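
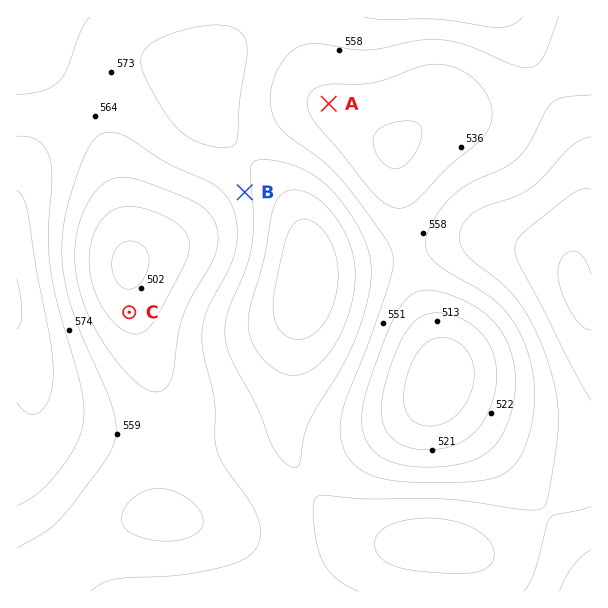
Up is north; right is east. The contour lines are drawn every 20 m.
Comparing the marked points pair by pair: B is above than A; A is above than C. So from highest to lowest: B A C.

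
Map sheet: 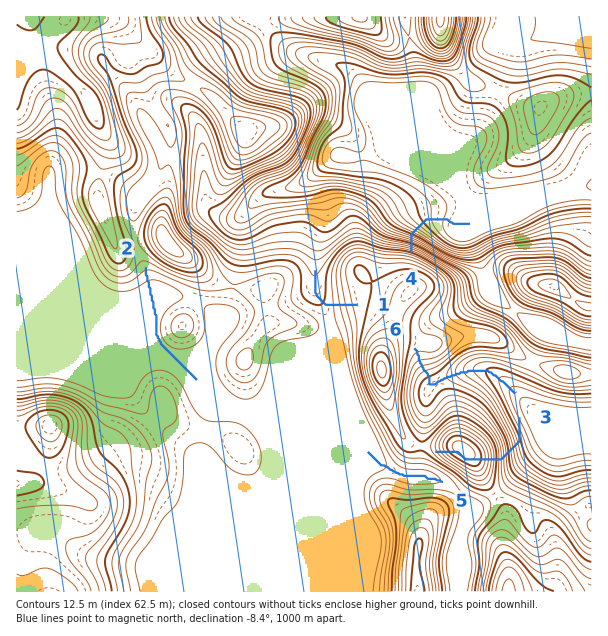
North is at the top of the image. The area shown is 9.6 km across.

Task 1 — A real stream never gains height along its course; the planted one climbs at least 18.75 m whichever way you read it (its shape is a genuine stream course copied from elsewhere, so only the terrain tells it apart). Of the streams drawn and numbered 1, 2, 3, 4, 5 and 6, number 3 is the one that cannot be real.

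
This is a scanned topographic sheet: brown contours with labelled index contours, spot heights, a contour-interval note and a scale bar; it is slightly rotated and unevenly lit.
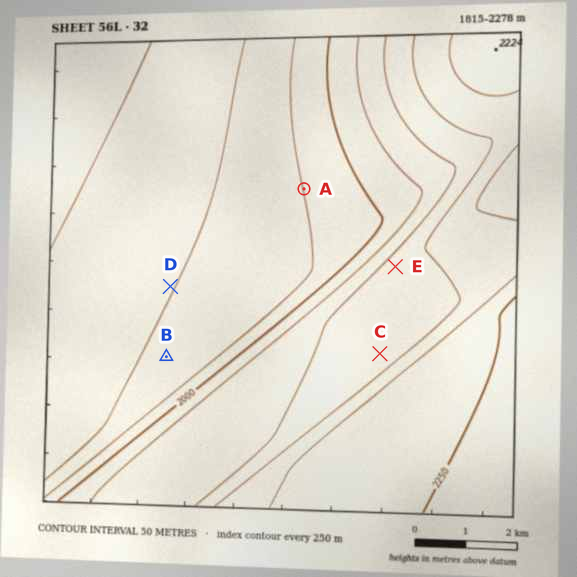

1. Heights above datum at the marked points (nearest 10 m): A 1950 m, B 1910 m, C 2120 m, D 1900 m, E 2130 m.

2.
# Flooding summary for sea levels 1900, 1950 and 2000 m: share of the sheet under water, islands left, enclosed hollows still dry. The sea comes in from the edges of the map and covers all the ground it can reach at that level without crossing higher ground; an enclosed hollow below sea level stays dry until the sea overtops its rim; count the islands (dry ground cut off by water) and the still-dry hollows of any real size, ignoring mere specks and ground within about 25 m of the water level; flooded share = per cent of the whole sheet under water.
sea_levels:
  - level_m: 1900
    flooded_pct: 27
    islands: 0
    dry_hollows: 0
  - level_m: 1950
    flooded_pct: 42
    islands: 0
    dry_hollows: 0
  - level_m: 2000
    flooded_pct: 49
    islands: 0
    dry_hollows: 0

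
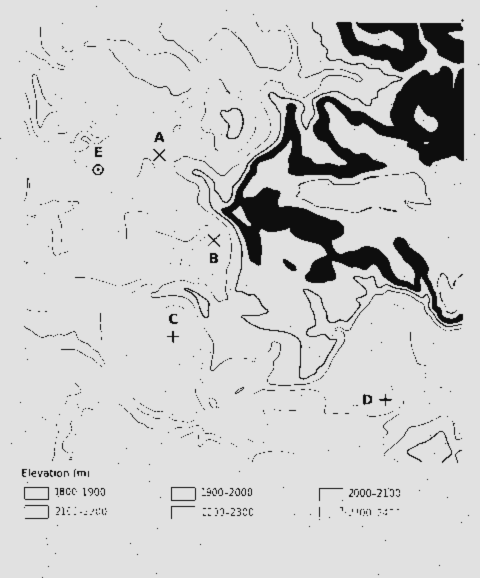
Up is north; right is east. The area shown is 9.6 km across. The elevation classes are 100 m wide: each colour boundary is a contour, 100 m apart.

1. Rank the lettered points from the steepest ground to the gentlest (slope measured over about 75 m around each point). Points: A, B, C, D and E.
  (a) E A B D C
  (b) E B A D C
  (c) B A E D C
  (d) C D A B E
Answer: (b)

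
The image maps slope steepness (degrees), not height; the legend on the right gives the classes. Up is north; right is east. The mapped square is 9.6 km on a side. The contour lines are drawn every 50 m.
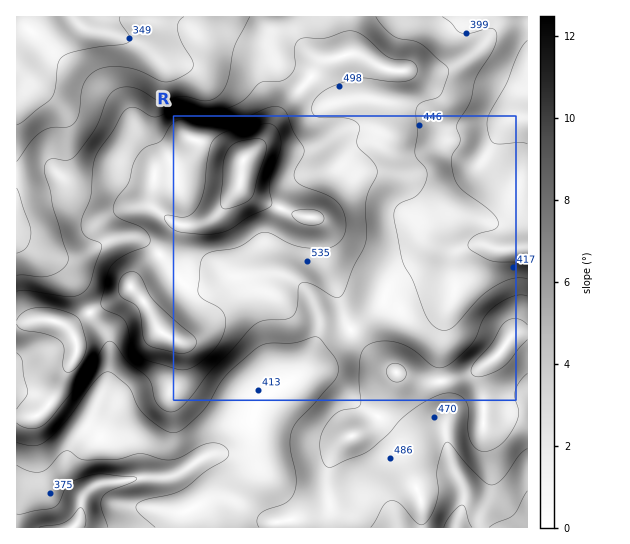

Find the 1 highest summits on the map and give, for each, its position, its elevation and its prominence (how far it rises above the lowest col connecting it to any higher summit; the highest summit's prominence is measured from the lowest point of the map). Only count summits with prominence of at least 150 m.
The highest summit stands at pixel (243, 161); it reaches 683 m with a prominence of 394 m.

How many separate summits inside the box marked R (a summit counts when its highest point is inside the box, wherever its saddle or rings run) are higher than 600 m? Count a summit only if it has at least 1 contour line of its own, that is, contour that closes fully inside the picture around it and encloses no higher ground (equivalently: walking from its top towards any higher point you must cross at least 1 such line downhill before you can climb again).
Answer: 2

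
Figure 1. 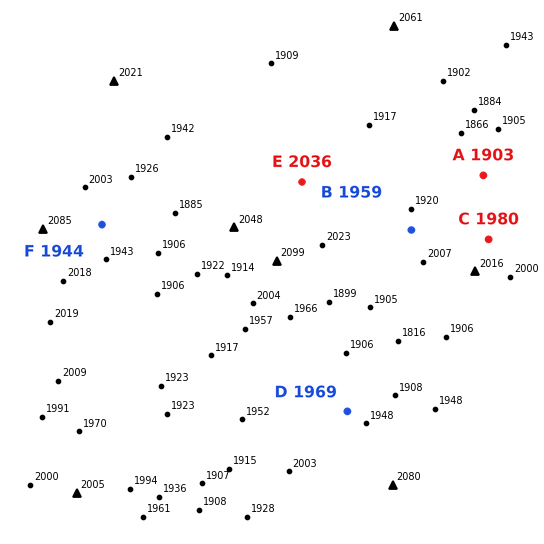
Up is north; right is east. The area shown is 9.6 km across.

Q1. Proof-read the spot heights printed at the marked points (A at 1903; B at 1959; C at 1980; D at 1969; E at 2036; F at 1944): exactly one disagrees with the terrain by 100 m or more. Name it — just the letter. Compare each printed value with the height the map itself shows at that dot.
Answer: E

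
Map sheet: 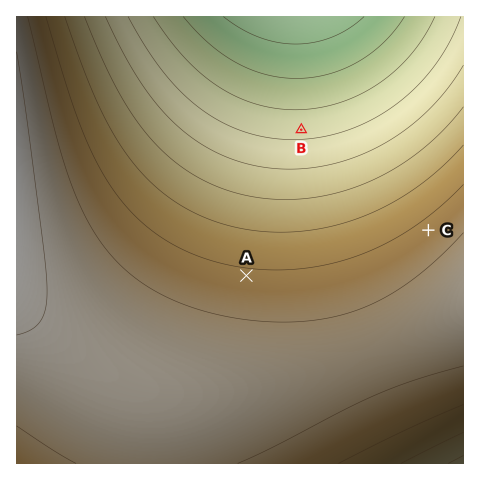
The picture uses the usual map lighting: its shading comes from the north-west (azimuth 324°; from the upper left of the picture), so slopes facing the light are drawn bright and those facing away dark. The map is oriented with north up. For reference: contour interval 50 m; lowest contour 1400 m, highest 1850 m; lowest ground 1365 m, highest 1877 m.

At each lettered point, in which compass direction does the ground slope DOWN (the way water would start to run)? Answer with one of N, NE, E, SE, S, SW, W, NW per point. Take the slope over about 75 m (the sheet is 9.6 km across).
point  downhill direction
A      N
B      N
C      NW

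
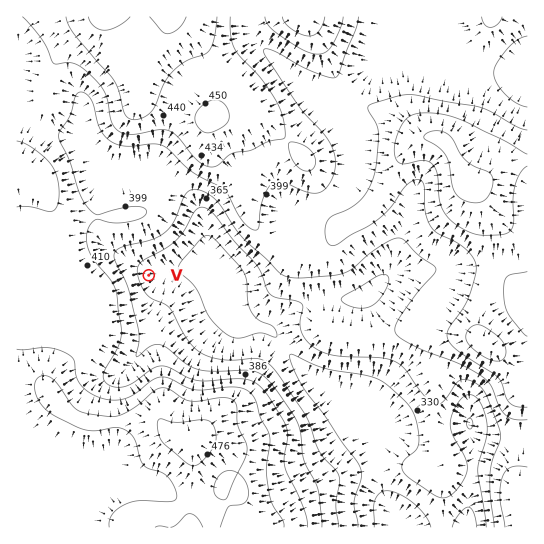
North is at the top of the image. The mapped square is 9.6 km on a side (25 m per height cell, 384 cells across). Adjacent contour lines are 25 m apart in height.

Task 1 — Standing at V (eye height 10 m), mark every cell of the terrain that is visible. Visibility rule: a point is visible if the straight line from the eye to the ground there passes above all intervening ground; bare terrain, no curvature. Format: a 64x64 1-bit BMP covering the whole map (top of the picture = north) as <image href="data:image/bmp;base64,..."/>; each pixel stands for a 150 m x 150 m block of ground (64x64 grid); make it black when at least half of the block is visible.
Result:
<image width="64" height="64" href="data:image/bmp;base64,Qk0+AgAAAAAAAD4AAAAoAAAAQAAAAEAAAAABAAEAAAAAAAACAAATCwAAEwsAAAIAAAAAAAAA////AAAAAAAAAAAAAAAADgAAAAAAAAAeAAAAAAAAAB4AAAAAAAAAHgAAAAAAAAAeAAAAAAAAAB8AAAAAAAAEHwAAAAAAAAwfAAAAAAAAHB8AAAAAAAA8HwAAAAAAADgPAAAAAAAAeA4AAAQAAAB4AAAABwAAAPAAAD8HgAAB8AQAH4fAAAAwBAAH//AAAAAGAAP//AAAAA4AAf/+AAAADgAB//4AAAA4AAD//ggAAPAAAP//HAAD4AAAeD9+AD/gAABwP/4B/8AAAHA//w//wAAH4D//D//AAAfgf/4P/8AAB/D//gH3wAAH+f+AADPAAA///4AAAMAAD///wAAAAAAf///AAAAAAB///+AAAAAAf///8AAAAAD///8AAAAAAP///gAAAAABn/v8AAAAAAED4fwAAAAAAAAB+AAAAAAAAAH4AAAAAAAAAfgAAAAAAAAB8AAAAAAAAAHwAAAAAAAAAeAAAAAAAAADwAAAAAAAAAOAAAAAAAAAAwAAAAAAAAADAAAAAAAAAAIAAAAAAAAAAAAAAAAAAAAAAAAAAAAAAAAAAAAAAAAAAAAAAAAAAAAAAAAAAAAAAAAAAAAAAAAAAAAAAAAAAAAAAAAAAAAAAAAAAAAAAAAAAAAAAAAAAAAAAAAAAAAAAAAAAAAAAAAAAAAAAAAAAAAAAAAAAAAAAAAAAAAAAA=="/>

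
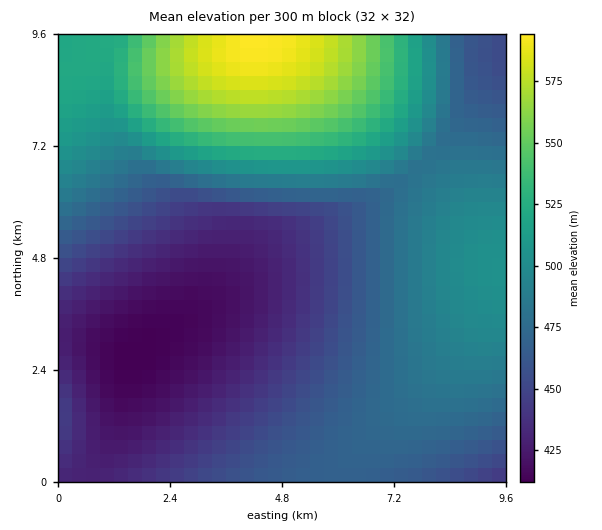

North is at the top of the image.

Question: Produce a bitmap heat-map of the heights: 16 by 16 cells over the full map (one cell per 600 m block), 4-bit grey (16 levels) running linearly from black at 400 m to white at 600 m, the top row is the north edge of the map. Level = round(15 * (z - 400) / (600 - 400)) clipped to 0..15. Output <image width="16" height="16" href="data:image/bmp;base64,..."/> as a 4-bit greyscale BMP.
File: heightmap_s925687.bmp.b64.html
<image width="16" height="16" href="data:image/bmp;base64,Qk32AAAAAAAAAHYAAAAoAAAAEAAAABAAAAABAAQAAAAAAIAAAAATCwAAEwsAABAAAAAAAAAAAAAAABEREQAiIiIAMzMzAERERABVVVUAZmZmAHd3dwCIiIgAmZmZAKqqqgC7u7sAzMzMAN3d3QDu7u4A////ACIjNEVVVVVEMiIzRFVVVVUyEiM0RVZmZiERIjNEVmZmIRESIzRWZ3chEREiNFVndyIhESI0RWd4MyIiIjNFZ4hEMyIiNEVniGVEMzM0VWd3dlVVZmZmZ3eHZ4iZmYh2ZoiJq7u7qYZlmZvN3dy6l1WZrN7u7cuXVJms3u/uy5dU"/>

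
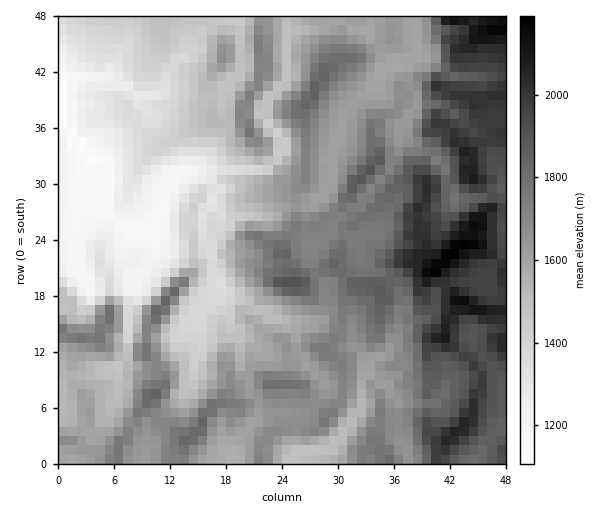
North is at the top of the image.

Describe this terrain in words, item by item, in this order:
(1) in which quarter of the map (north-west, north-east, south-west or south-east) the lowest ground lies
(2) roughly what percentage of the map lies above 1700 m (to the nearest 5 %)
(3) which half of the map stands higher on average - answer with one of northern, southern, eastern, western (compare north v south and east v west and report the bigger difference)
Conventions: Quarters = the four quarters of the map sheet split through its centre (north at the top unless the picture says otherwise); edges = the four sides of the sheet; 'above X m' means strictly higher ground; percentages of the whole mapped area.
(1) The lowest point lies in the north-west quarter of the map.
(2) About 40 % of the map lies above 1700 m.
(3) Taken as a whole, the eastern half is higher than the western.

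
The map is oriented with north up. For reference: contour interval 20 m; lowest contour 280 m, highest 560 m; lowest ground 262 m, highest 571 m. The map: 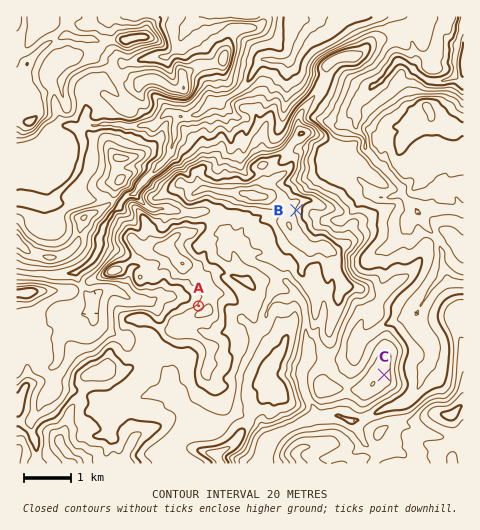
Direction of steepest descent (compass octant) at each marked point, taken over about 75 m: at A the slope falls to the NW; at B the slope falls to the E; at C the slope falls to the E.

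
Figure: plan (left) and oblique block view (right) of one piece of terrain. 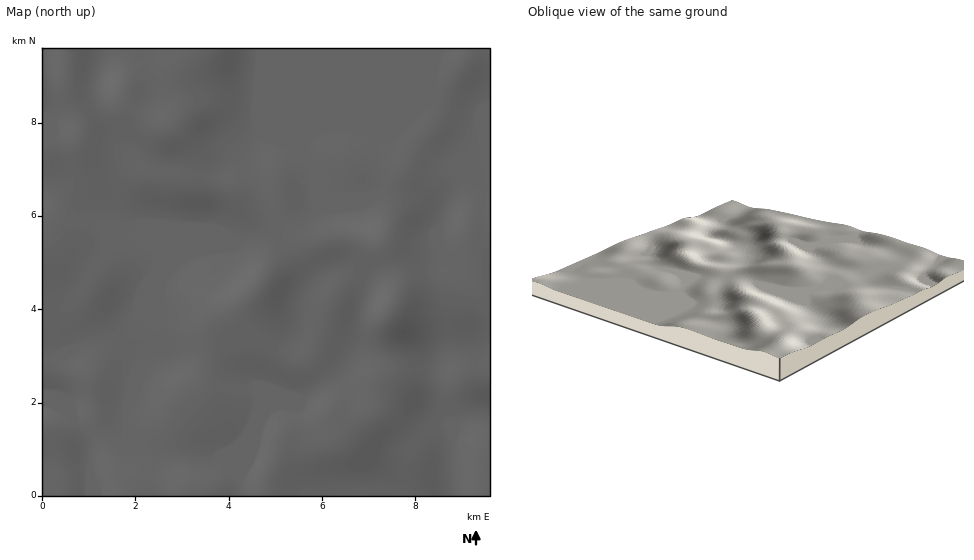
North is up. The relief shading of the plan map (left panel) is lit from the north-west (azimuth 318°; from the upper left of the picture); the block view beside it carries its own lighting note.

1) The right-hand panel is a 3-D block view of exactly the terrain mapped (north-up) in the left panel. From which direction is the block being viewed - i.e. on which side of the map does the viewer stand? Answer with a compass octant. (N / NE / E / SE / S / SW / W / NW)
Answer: NW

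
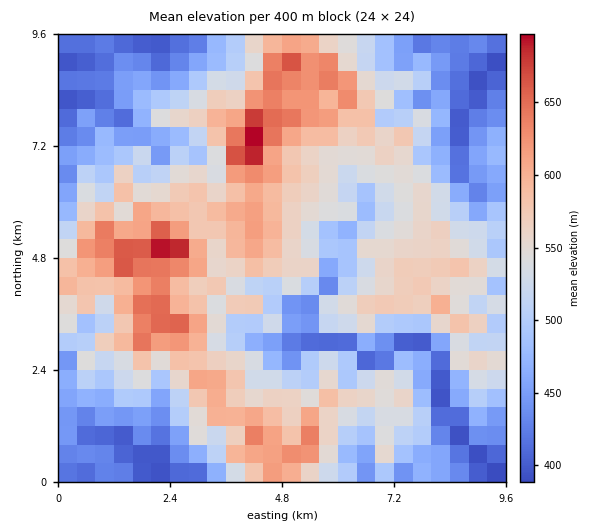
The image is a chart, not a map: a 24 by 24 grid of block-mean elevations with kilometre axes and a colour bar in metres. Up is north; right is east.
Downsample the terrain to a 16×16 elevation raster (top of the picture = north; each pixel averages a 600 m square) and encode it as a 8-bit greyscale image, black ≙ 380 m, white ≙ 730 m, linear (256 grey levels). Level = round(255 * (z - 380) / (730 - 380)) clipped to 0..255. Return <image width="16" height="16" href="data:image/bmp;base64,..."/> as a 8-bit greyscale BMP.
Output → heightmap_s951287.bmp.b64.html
<image width="16" height="16" href="data:image/bmp;base64,Qk02BQAAAAAAADYEAAAoAAAAEAAAABAAAAABAAgAAAAAAAABAAATCwAAEwsAAAABAAAAAAAAAAAAAAEBAQACAgIAAwMDAAQEBAAFBQUABgYGAAcHBwAICAgACQkJAAoKCgALCwsADAwMAA0NDQAODg4ADw8PABAQEAAREREAEhISABMTEwAUFBQAFRUVABYWFgAXFxcAGBgYABkZGQAaGhoAGxsbABwcHAAdHR0AHh4eAB8fHwAgICAAISEhACIiIgAjIyMAJCQkACUlJQAmJiYAJycnACgoKAApKSkAKioqACsrKwAsLCwALS0tAC4uLgAvLy8AMDAwADExMQAyMjIAMzMzADQ0NAA1NTUANjY2ADc3NwA4ODgAOTk5ADo6OgA7OzsAPDw8AD09PQA+Pj4APz8/AEBAQABBQUEAQkJCAENDQwBEREQARUVFAEZGRgBHR0cASEhIAElJSQBKSkoAS0tLAExMTABNTU0ATk5OAE9PTwBQUFAAUVFRAFJSUgBTU1MAVFRUAFVVVQBWVlYAV1dXAFhYWABZWVkAWlpaAFtbWwBcXFwAXV1dAF5eXgBfX18AYGBgAGFhYQBiYmIAY2NjAGRkZABlZWUAZmZmAGdnZwBoaGgAaWlpAGpqagBra2sAbGxsAG1tbQBubm4Ab29vAHBwcABxcXEAcnJyAHNzcwB0dHQAdXV1AHZ2dgB3d3cAeHh4AHl5eQB6enoAe3t7AHx8fAB9fX0Afn5+AH9/fwCAgIAAgYGBAIKCggCDg4MAhISEAIWFhQCGhoYAh4eHAIiIiACJiYkAioqKAIuLiwCMjIwAjY2NAI6OjgCPj48AkJCQAJGRkQCSkpIAk5OTAJSUlACVlZUAlpaWAJeXlwCYmJgAmZmZAJqamgCbm5sAnJycAJ2dnQCenp4An5+fAKCgoAChoaEAoqKiAKOjowCkpKQApaWlAKampgCnp6cAqKioAKmpqQCqqqoAq6urAKysrACtra0Arq6uAK+vrwCwsLAAsbGxALKysgCzs7MAtLS0ALW1tQC2trYAt7e3ALi4uAC5ubkAurq6ALu7uwC8vLwAvb29AL6+vgC/v78AwMDAAMHBwQDCwsIAw8PDAMTExADFxcUAxsbGAMfHxwDIyMgAycnJAMrKygDLy8sAzMzMAM3NzQDOzs4Az8/PANDQ0ADR0dEA0tLSANPT0wDU1NQA1dXVANbW1gDX19cA2NjYANnZ2QDa2toA29vbANzc3ADd3d0A3t7eAN/f3wDg4OAA4eHhAOLi4gDj4+MA5OTkAOXl5QDm5uYA5+fnAOjo6ADp6ekA6urqAOvr6wDs7OwA7e3tAO7u7gDv7+8A8PDwAPHx8QDy8vIA8/PzAPT09AD19fUA9vb2APf39wD4+PgA+fn5APr6+gD7+/sA/Pz8AP39/QD+/v4A////ABsjGQodN4Grp3RDVTRAHwgoGREdQ22frKeWUmZYNhElLzM2NmCcmpWImnhucyEvPUJSZliEpYdwXn9meWgaTWZFd4WRm4R2Sy1NMR05HXZ5Z2Gixb+DT1IlRFpbOWGIXomApMKZgYhfOUt5i4uWc2abo72/rIt8goBNWHqJioxrgrzB18WJoZ99Vld7gYh7Xlqej6qXlKShg3FYZ3d5T1FCZYR3ioOdoIt9X2p6aywyOUlmR2Vq0biNf3aAd0UiQR88K0ZejcfPrZyOfYJJFTgTGTNcboqYw7WnqXBGOhIfGBozKTpfbbTCvpRdXzgWDRQcHA8eO2CbsJR0Wi0oIxg="/>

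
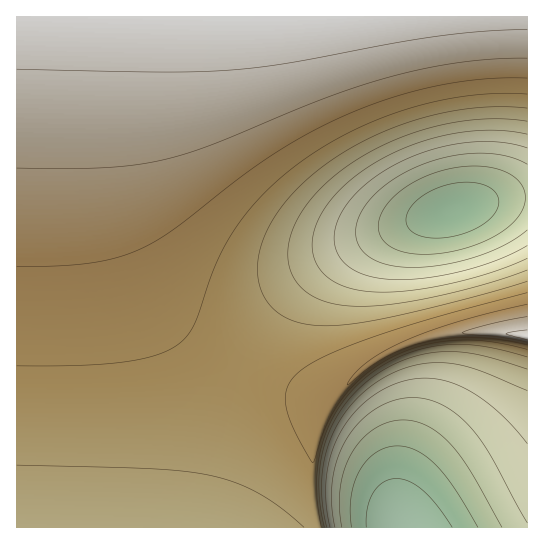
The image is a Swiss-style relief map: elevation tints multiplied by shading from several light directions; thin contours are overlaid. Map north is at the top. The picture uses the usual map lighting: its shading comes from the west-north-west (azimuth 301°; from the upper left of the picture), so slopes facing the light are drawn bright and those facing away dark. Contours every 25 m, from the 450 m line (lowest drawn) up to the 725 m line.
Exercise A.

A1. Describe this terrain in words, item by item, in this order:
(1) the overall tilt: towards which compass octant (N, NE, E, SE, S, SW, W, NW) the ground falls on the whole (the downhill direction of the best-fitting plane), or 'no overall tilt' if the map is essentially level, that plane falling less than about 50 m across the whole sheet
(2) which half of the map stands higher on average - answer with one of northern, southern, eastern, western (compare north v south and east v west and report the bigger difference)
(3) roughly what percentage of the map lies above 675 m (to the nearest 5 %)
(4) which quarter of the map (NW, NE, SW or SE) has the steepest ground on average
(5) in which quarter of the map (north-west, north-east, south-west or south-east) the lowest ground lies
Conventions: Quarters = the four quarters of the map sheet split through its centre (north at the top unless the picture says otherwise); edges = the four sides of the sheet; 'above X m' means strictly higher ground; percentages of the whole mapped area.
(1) The general tilt is down to the south-east (the land rises towards the north-west).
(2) Taken as a whole, the western half is higher than the eastern.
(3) Roughly 30 % of the ground is higher than 675 m.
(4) The steepest ground, on average, is in the south-east quarter.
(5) The lowest ground is in the south-east quarter.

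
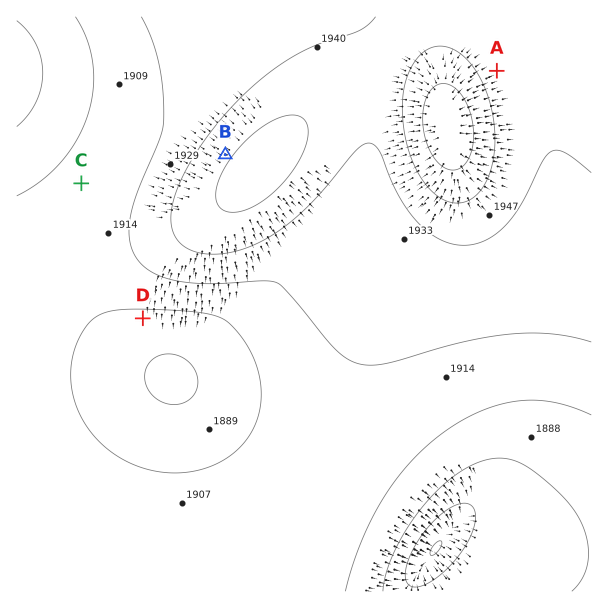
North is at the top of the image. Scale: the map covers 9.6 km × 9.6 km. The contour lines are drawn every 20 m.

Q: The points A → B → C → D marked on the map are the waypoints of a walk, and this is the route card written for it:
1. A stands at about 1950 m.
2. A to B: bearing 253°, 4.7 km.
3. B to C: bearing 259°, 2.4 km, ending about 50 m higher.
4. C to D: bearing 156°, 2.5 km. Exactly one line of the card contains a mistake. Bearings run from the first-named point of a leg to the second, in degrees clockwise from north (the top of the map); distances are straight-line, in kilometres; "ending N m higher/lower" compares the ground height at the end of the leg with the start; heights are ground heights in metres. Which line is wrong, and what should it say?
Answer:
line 3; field sense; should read lower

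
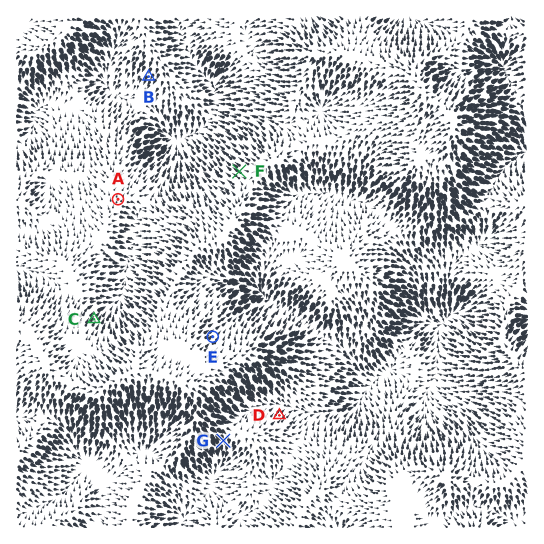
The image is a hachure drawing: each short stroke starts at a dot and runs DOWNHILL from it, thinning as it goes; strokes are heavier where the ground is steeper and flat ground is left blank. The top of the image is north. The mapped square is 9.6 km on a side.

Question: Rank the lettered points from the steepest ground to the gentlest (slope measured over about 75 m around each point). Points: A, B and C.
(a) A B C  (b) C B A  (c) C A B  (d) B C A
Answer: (b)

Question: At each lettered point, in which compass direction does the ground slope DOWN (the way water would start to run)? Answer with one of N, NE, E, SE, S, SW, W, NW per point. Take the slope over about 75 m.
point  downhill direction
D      NE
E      NE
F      NW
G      S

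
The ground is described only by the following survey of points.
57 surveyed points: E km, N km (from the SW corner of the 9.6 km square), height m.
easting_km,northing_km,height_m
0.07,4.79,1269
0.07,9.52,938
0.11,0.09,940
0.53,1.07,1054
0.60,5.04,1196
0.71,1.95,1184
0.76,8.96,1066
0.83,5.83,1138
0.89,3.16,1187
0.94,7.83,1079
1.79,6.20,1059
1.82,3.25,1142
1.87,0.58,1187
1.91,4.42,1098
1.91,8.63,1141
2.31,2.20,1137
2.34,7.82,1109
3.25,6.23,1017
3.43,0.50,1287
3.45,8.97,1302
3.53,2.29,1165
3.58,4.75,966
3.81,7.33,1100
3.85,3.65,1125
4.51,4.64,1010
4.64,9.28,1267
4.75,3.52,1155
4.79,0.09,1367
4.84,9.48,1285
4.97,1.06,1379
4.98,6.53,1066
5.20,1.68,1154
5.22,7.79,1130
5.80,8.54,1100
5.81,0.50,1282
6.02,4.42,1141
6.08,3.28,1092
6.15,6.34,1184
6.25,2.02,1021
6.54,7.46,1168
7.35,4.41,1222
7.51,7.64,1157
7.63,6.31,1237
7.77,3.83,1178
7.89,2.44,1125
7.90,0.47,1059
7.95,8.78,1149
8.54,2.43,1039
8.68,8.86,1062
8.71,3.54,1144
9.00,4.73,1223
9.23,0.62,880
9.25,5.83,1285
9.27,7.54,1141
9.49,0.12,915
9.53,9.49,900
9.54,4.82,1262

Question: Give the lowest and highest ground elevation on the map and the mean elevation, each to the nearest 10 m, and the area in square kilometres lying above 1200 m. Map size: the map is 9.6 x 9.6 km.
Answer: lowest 860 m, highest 1400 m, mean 1130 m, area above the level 19.1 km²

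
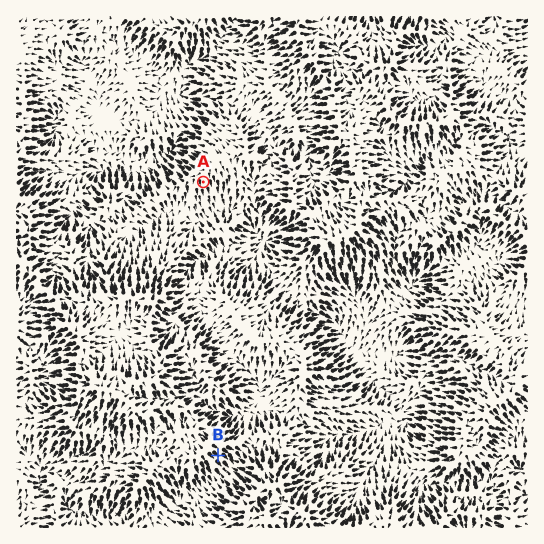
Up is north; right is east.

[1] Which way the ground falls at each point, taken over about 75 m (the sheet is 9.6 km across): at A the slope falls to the S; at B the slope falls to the SE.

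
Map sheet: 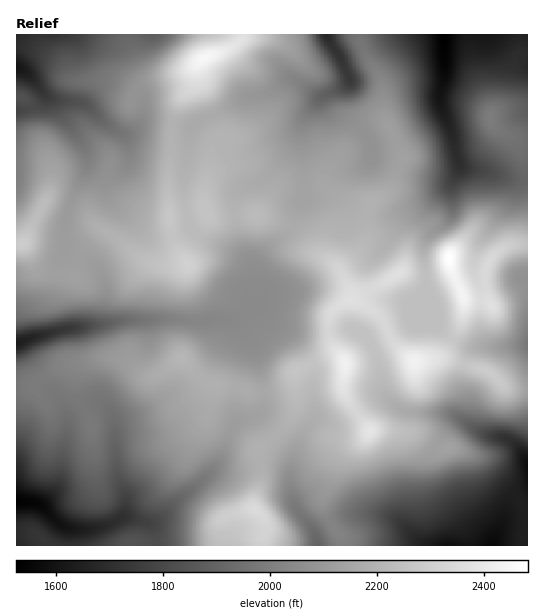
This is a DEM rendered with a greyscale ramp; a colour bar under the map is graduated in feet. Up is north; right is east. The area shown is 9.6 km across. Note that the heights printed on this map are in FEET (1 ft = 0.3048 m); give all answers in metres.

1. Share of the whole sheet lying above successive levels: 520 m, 94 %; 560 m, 85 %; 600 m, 72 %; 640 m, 49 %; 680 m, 16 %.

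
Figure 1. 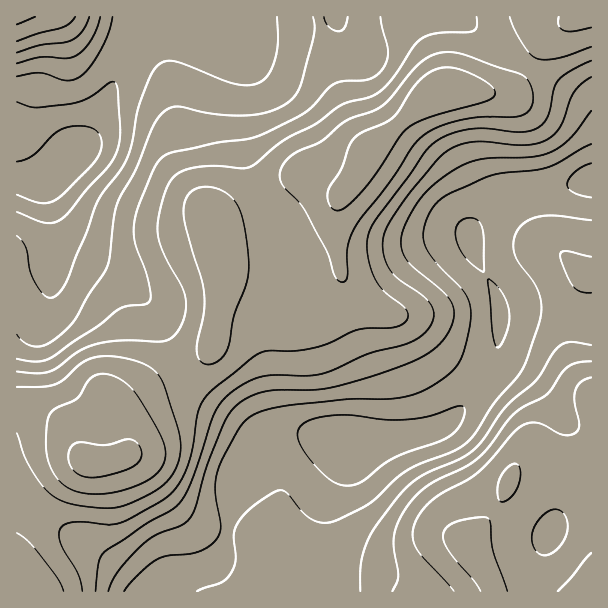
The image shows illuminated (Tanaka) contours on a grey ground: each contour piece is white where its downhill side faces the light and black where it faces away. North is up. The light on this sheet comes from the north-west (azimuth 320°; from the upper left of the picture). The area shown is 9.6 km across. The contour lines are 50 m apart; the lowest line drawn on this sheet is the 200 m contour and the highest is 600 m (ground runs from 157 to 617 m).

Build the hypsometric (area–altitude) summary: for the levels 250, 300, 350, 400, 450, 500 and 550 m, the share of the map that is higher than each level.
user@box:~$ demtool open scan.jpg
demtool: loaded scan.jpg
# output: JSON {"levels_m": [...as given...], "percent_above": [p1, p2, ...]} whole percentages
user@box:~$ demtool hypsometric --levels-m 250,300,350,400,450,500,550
{"levels_m": [250, 300, 350, 400, 450, 500, 550], "percent_above": [94, 77, 60, 49, 37, 16, 5]}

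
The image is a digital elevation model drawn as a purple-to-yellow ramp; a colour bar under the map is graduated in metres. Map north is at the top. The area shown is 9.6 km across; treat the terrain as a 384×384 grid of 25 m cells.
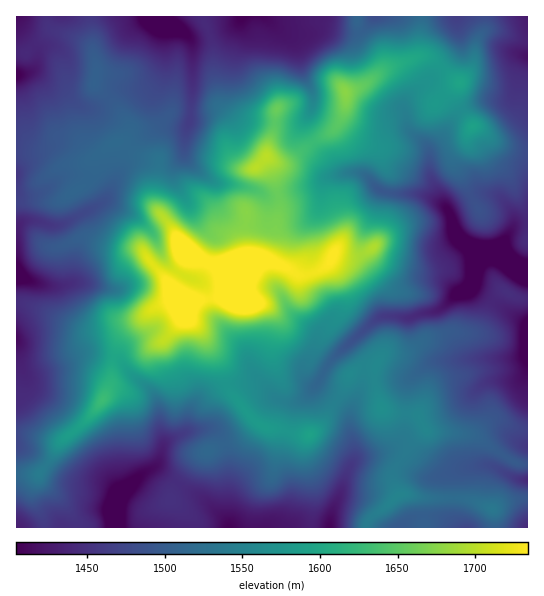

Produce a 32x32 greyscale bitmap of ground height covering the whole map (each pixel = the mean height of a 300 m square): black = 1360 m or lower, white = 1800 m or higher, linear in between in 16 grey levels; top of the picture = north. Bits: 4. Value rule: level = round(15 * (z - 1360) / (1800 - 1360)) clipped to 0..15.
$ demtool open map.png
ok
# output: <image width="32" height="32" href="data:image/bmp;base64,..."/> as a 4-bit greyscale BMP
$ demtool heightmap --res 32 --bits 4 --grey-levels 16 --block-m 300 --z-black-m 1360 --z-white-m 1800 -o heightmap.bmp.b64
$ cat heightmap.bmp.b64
<image width="32" height="32" href="data:image/bmp;base64,Qk12AgAAAAAAAHYAAAAoAAAAIAAAACAAAAABAAQAAAAAAAACAAATCwAAEwsAABAAAAAAAAAAAAAAABEREQAiIiIAMzMzAERERABVVVUAZmZmAHd3dwCIiIgAmZmZAKqqqgC7u7sAzMzMAN3d3QDu7u4A////ADMzMhIzMyIiIjI1ZVVURVREQzISMzMiMzMzNWZlVVZVVUMyEjMzM0VERDRmZVVVVFZUMiIjNERFVVQ0VmVVRERVZUMzM0VVVmZlRFZmVVRURXdlRDNFVWd3hlVmZmVVREVnhmVERFZ3d3dWZmdlVUQ0Voh3ZVZnd3ZmZndmZURDM0V5iGd2d3d2VmZ2ZlREMjNFeIiId4d3dmZ3dlVUQzIzRWiJqZmYd3dlZnZlREMyI1ZomrurqIiHdlVmVVREMjNFeJu8zKqZmHdlRUVVRDI0RWibzdzN3KmXdkQzMzMyMzRGeb3d3uy7uYhmVDIjMxIzRXi9zN7szMu6h1QyEiEjREaKzN3e7dzNy6hkMhERNFVWm7zsvNzLzMu5ZDIREjREVnmsyqu7uqq6qWQxIyI0REVnq5mquqqZmYdkIkQzRFVUV5mJmqqqiIdlQyNEM0VVVVZ3d3mqqYd2VVQ0REREVVVVZlaJu7qHdmZkVVVURFVVVWVGiau6mIh3ZVZ2VERVVVVVRXiKqZmYd2Znd1RERFVVVURneaiJqXdnd3ZENERFVEREVnipeamHd3dlQzNEVVRERFVWd2m6mHd4dUMjNFVUQzNERVRYmZmHeHUzMzRURDMzMzMzNWaIiHZlMjM0RDMiIjIiIiNFZndlVDMjM0MyESMyIiIjRVVWVEQz"/>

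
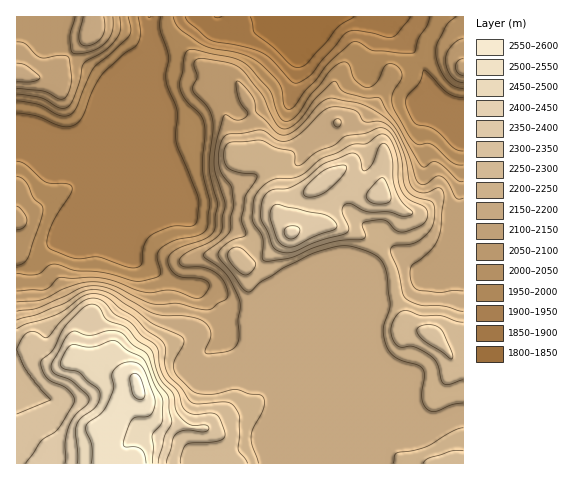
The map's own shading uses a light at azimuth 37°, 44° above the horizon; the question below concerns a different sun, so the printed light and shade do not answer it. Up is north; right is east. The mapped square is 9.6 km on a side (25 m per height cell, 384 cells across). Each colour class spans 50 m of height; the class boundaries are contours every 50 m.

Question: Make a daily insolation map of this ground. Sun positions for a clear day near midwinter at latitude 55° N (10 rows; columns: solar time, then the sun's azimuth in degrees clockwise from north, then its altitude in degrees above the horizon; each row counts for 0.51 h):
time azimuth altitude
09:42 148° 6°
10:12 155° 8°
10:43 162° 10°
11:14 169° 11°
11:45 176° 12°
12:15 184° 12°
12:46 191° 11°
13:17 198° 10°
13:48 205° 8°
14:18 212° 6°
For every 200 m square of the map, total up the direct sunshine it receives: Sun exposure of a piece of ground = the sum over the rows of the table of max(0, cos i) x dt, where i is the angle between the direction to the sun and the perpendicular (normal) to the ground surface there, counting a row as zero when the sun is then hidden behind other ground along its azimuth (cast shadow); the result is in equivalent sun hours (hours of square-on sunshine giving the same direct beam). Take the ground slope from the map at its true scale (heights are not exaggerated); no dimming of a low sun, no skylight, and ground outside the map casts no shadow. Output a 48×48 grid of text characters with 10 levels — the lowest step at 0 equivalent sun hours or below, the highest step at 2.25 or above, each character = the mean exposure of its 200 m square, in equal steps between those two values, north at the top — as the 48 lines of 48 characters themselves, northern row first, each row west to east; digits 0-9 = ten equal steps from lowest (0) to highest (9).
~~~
233332222332222321100001211222222210012222222222
124542223444333430000000111122211100000111112221
123443457777643442000000001112111000000011222111
111113699987643443000000000011110000111001233211
110002689875433333200000000000000000221001233321
111122356654443323343200000000000001111111234443
543333355544443332234442000000000011000133333578
998654565434332344322233100100000000000134333479
999876654333323445554223310100000000000123223346
889998644333333345565323431000000000000012223333
566898643333333333445422221000000000100001222333
445577643333333333334310000000001232000001112233
444455444333333333333200000000012100000000000223
333344433333333334332200000000110000000000000122
233333333333333334432222111001100000012211000001
123333333333333333333355554322000000222222100000
012222233333333333334566653310000024421233000000
011222233443332233334566420000001465311222000001
221123344333332232334543200000136653212210000110
221234443333322222223453221101356545445520000331
212333333322222222111223332211222235778962001433
223332222222222111001222334310000112589876554333
433321100112211100000023466521234432245566775433
443211000001111000000000145555679999533467666433
332100000000110000000000023689999999975457665433
421000000000011100012231113799999765776435555433
310000000000001223567776434689853333345423454333
100000000000000135666778656776433333334432333222
000000000000000013444456667653333333333332111111
000000000000000000011135655433333333333332000011
000000000000000000000113543333333333333330000001
000000001000000000000222333333333333333210000000
000000132000000000000233343333333333333211000000
000110111000000001122233443333333333333334311122
111110000000000012334323433333333333334455664323
321010001110000123443212333333333333333566677522
442012333320001333432123333333333333333577667643
354346543210001112222333333333333333333357654555
345788644332211000113322232333333333333334533456
335677766434321000000000011233333333333333333455
333444454323442011000000001333333333333333333455
333332101124664332000001123433333333333333445666
333321000134565321000023345433333333333333456655
332111111234556542100123455333333333333333345421
321012344334445566655423444333333333333333322100
221123444344212445788754333333333333333111100011
112233333332113554556653222333333333333310000112
222233333322223443334332222333333333333332211122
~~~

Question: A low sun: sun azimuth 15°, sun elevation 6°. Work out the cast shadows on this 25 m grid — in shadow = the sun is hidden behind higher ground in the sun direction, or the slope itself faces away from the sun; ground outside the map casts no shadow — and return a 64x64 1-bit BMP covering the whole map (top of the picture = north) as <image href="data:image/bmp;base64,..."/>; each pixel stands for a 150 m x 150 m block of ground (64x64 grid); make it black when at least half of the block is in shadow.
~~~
<image width="64" height="64" href="data:image/bmp;base64,Qk0+AgAAAAAAAD4AAAAoAAAAQAAAAEAAAAABAAEAAAAAAAACAAATCwAAEwsAAAIAAAAAAAAA////AAAAAAAAAADwAAAAAAAAAPwAAAAAAAAB/AAAAAAAAAH4AAAAAAAAA/AAAAAACABwAAAAADAOAOAAAAAAfB8A4AAAAAB/H8DAAAAAAL8f8AAAAAABwB/wAAAAAAPAP/AAAAAAD+M/wAAAAAAP/3+AAAAAAA/8QAAAAAAAD/wAAAAAAAAP+AAAAAAAAA/4AAAAABAAD/AAAAAAOAANwAAAAAY+AAAAAAAADj8AAAAAAAAPP8AAAAAAAB+/4AAAAAAAP7/wAAAAAAD/v/gAAAAAA////cAAAAAH/7//8AAAAA//n//wAAAAD/8f//GAAAAAPj//94AAAAAAP///wAAAAAB////AAAAAAH5//+AAAAA4+Bx/4AAAADh4AP/AAAAAPAAA/wAAAAA8AAH8AAAAAD4AMPgAAAAAPgA4AAAAAAA/gBwAAAAAAD/AAAAAAAAAH+AAAAA4AAAf8AAAAPwAAA4AAAAA/AAAAAAAAAD+AAAAAAAAAP8AACAAAAAA/4AAcAAAAAz/gAHwAAAADP/AAfgAAAAO/8AD+AAAAA7/4APwAAAAD/7wA+AAAAAf/PADAAAAAB/w+AAAAAAAHwD8AAAAAAAfAP4AAAAAAB4A/gAAAAAAGAD/AAAAAAAAAP+IAAAAAAAAf4gAAAAAAAAACAAAAAAAAAAAAAAAAAAAAAAAAAAAAA=="/>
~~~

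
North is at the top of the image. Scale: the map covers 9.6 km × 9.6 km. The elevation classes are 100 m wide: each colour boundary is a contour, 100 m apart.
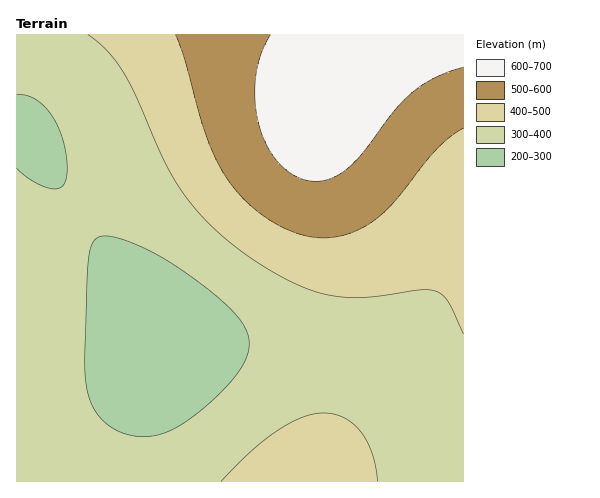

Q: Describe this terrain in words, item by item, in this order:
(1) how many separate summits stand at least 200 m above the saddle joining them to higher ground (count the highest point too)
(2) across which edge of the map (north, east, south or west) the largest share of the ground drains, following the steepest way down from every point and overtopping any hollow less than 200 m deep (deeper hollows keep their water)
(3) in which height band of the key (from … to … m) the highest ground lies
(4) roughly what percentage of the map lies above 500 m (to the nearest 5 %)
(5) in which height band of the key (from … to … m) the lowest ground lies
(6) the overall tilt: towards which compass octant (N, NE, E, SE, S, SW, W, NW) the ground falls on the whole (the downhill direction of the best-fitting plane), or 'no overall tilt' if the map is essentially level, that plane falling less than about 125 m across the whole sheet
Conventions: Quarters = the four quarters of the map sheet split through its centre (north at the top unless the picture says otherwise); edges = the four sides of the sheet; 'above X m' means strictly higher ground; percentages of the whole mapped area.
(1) Counting only tops that stand 200 m proud, the map has 1 summit.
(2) Drainage is mainly to the west: more ground falls towards that edge than towards any other.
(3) The highest ground lies in the 600–700 m band.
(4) Roughly 20 % of the ground is higher than 500 m.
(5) The lowest point is somewhere between 200 and 300 m.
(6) On the whole the ground falls towards the south-west.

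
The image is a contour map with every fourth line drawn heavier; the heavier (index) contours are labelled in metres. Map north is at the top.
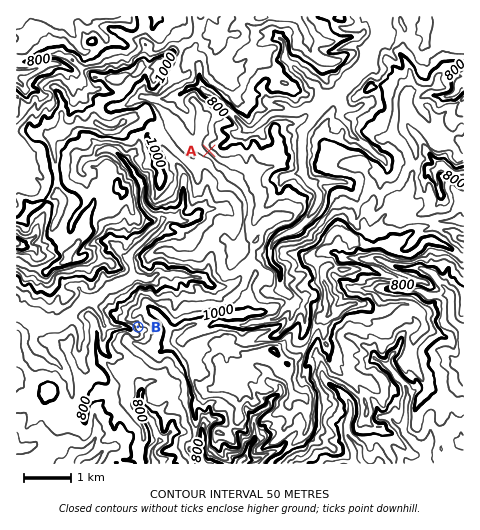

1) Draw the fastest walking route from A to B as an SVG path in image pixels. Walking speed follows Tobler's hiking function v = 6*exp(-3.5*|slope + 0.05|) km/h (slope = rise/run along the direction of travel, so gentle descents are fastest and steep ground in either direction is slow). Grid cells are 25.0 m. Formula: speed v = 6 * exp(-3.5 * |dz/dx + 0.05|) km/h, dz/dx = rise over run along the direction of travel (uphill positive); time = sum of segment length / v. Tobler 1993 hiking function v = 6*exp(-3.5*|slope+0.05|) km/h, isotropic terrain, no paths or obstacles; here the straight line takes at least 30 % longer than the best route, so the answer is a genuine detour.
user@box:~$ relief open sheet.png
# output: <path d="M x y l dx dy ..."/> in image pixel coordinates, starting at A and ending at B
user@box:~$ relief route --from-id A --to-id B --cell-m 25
<path d="M209 151l8 8 1 2 6 6 15 30 3 3 2 4 0 10 1 2 0 22 4 7 0 24-7 14-11 10-2 1-7 7-5 3-1 0-28 14-2 0-11 5-8 0-2 2-20 0-5 2-2 0"/>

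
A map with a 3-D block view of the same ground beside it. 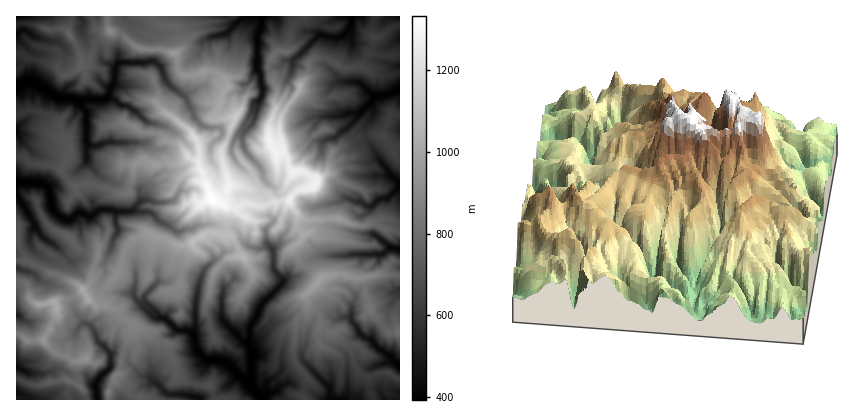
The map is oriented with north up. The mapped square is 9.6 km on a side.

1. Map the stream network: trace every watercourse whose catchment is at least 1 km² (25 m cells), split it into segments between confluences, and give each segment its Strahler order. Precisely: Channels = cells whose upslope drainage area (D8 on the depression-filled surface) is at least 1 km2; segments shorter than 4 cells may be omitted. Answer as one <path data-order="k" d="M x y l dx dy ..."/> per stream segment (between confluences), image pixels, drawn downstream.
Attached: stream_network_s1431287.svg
<path data-order="3" d="M250 386l12 14"/><path data-order="1" d="M150 378l4 6 2 0 10 8 4 2 14 0 14 4 2 2"/><path data-order="1" d="M320 378l10 10 0 10 2 2 10 0"/><path data-order="1" d="M20 368l-4 0"/><path data-order="2" d="M248 344l2 4 2 2 0 28-2 2 0 6"/><path data-order="2" d="M194 334l2 14 4 6 6 6 18 2 6 4 20 20"/><path data-order="1" d="M84 324l4 0 6 6 4 10 12 14 0 12-12 12-2 6 2 16"/><path data-order="1" d="M352 318l0 4 6 6 0 2 2 4 6 4 4 0 10 12 2 0 4 4 4 2 10 10"/><path data-order="2" d="M160 318l6 0 12 12 10 0 4 4 2 0"/><path data-order="1" d="M222 308l0 10 2 4 22 22 2 0"/><path data-order="1" d="M134 296l2 2 16 18 8 2"/><path data-order="1" d="M156 284l-12 12 0 6 14 12 2 4"/><path data-order="1" d="M200 278l-2 12-2 12 0 26-2 6"/><path data-order="1" d="M342 256l8 0 0-2 32 0 8-6"/><path data-order="1" d="M272 248l2 4 0 16 8 10 0 4-20 22-6 14-6 10 0 14-2 2"/><path data-order="2" d="M390 248l10 2"/><path data-order="1" d="M384 242l6 6"/><path data-order="1" d="M46 240l-8-10-4-6-4-6-14-24"/><path data-order="1" d="M118 230l-2-6 0-12"/><path data-order="1" d="M168 226l-8-4-12-10-12 0-4-2"/><path data-order="2" d="M116 212l-4-2-12 0-8 6-4 0-4-2-6-2-8 8-4 0-6-4-8-6-2-20-6-6-6-2-22 0"/><path data-order="2" d="M132 210l-2 2-14 0"/><path data-order="1" d="M144 200l-4 2-8 8"/><path data-order="1" d="M348 198l2 0 4 4 6 0 8 4 4 0 6-6 10-2 10-10 2-6"/><path data-order="1" d="M266 182l-4-6 0-6-16-18-4-8 0-8 2-4 8-8 4-6 0-6 2-2 0-8 4-8 0-8-2-4 0-8-2-4 0-36 4-8 0-10"/><path data-order="1" d="M382 164l8 10 10 8"/><path data-order="1" d="M86 160l0-12 2-4"/><path data-order="2" d="M88 144l-2-2 0-30-6-6-2-4"/><path data-order="1" d="M126 142l-22 0-6 4-8 0-2-2"/><path data-order="1" d="M344 130l14-12 2-6"/><path data-order="1" d="M220 128l-14 0-4-2-4-4-4-4-8-20-18-14-8-18-6-4-6 0-28 0-2 2-2 2 0 4-2 2 0 10-4 8 0 2-4 6"/><path data-order="1" d="M322 116l20 0 6-4 12 0"/><path data-order="2" d="M360 112l16-16"/><path data-order="1" d="M136 112l-10-6-6-2-8-6-6 0"/><path data-order="3" d="M78 102l-6-4-14 0-8-4-4-4-16-8-14 4"/><path data-order="2" d="M106 98l-2 2-22 0-4 2"/><path data-order="2" d="M376 96l6 0 4-2 4 0 6-4 4 0"/><path data-order="1" d="M352 82l8 2 12 12 4 0"/><path data-order="1" d="M292 60l28-26 12 4 8 0 2-2 8-8 2-12"/><path data-order="1" d="M224 34l4-2 14-14 20-2"/>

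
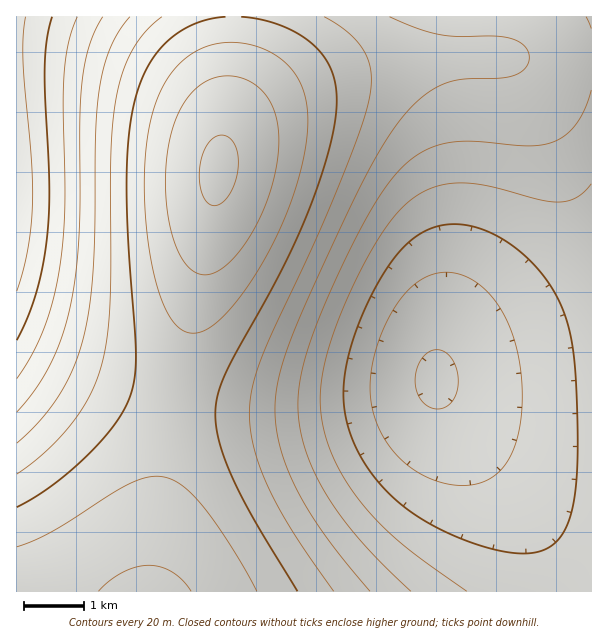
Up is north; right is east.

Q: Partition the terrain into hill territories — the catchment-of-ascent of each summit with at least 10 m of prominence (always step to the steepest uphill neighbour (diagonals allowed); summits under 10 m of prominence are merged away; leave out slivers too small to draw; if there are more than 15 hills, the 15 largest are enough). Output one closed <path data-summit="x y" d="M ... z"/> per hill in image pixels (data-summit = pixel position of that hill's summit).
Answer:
<path data-summit="218 170" d="M591 16l-574 0-1 325 43 23 43 18 50 15 64 11 98 1 48-5 46-8 14-5 13-9 11 26 11 17 69 90 16 25 12 27 4 24 33 1z"/><path data-summit="150 591" d="M17 342l0 250 541-1-4-24-12-27-16-25-69-90-11-17-11-26-4 4-23 10-46 8-48 5-98-1-43-6-44-11-57-21z"/>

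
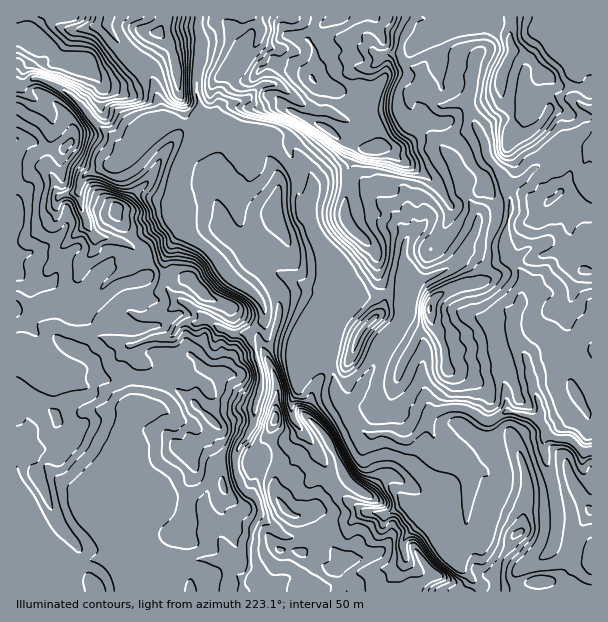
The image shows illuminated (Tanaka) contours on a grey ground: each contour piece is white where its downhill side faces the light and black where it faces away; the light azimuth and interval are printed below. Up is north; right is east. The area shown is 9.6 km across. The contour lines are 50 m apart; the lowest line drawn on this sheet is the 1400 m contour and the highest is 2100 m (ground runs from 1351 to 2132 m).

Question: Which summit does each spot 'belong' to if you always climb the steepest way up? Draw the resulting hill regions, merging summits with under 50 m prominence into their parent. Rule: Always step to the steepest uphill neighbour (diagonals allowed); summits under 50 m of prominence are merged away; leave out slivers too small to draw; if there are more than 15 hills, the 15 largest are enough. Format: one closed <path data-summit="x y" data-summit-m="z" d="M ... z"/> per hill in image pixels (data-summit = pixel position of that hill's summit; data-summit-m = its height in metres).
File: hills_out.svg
<path data-summit="17 216" data-summit-m="2132" d="M41 79l-9 0-9 6-7 1 1 268 27-5 2-2 2-18 2-3 7 0 18 8 21 2 36 10 24-9 14 0 10-12 6-3 11 2 7-5-16-15-11-4-9-10-4-29 8-18 8-11 23 14 15 15 6 11 9 8 19 12 7 7 6 13 0 20 2 5 39 12 8-6 9 0 5 5 3-25 18-21 1-9-10-14-4-16-23-33-5-12 2-17-10-7-6-21-25-34-8-1-7 4-14 0-15-12-10-2-6 4-17 15-6 11-10 22 0 20-6 22-24 12-12 12-24-8-12 0-8-8-8-20-4-18 2-10 7-8 30-11 7-5 3-6-17-19-11-6-19-23-12-12z"/><path data-summit="312 78" data-summit-m="2102" d="M413 16l-213 0-2 10 2 10 0 21-4 32 4 24 3 3 18 8-5-5 0-5 5-8 21-4 24-18 9 0 6 2 24 20 10 4 12 0 27 14 18-10 32-5 6-9-1 17 23 19 22 25 9 19 1 12 14 21 0 11-10 22 36 1 1-13 6-22-3-26-8-13-13-17-3-16-14-26-2-13-4-1-20 6-6-2-10-11-6-21-15-6-5-7 0-17 12-22z"/><path data-summit="56 417" data-summit-m="2058" d="M57 326l-7 0-2 3 0 10-4 10-28 5 0 150 4 1 6 7 8 19 10 15 24 24 25-11 12 0 18-11 13 4-12-19-14-14-12-37 2-8 16-31 4-11 8-15 0-7 5-9 0-27 5-12-8-15-4-3-30-8-27-4z"/><path data-summit="212 420" data-summit-m="2062" d="M207 319l-4 0-6 5-11-2-6 3-10 12-14 0-26 10 8 15-5 12 0 27-5 9 0 7-8 15-4 11-16 31-2 8 11 34 14 16 1-5 4-6 22-22 36 0 17 6 11-37 7-5 12 0 2-2 1-11 17-25 1-20 6-16 0-18-10-36-17-1-14-6z"/><path data-summit="501 75" data-summit-m="1935" d="M566 16l-152 0-11 22-3 10 3 14 4 4 15 6 6 21 10 11 6 2 20-6 4 1 2 13 14 26 3 16 13 17 7 13 14-5 13-13 21-11 12-11 23 0 2-2 0-34-10-4-6-7 2-19-4-9 0-29-12-9z"/><path data-summit="369 149" data-summit-m="2080" d="M275 84l-14 1-13 13-6 4-21 4-5 8 0 5 18 20 6 3 14 0 7-4 8 1 25 34 6 21 3 4 6 2 3-2 1-12 8-4 42 0 34 36 11 18 6-6 11-2 30 18 7 7 4-2 12-27 0-11-14-21 0-7-10-24-22-25-23-19 1-17-6 9-32 5-18 10-27-14-12 0-10-4z"/><path data-summit="429 309" data-summit-m="1805" d="M474 246l-4 0-10 14-8 6-23 11-19 5-6 33-8 14 18 8 10 8 2 8-4 10 0 21 10 30 11-5 18-1 12 4 13 9 5 0 17-10-2-16 3-3 12-4 13-1-8-31-10-17-4-12 2-13 6-9 4-15 0-12-6-11-10-10-4-10z"/><path data-summit="558 194" data-summit-m="1754" d="M591 145l-24 1-12 11-21 11-13 13-13 5 3 26-6 22 0 15 3 8 10 10 6 11 0 12-4 15-6 9-2 13 4 12 12 22 6-3 29-4 22 0 7-4z"/><path data-summit="359 489" data-summit-m="1944" d="M323 343l-12 1-10 13-3 15 0 20-6 9-2 7 5 14 21 25 9 17 6 18 16 18 19 12 21 2 15-9 8 0 20 16 14 24 6 7 8 2 8-23 2-31 4-17-2-16-15-16-17-6-12-23-18 18-7 0-11-6-18 2-7-3-13-14-4-11-12-16-2-17-6-15 0-10z"/><path data-summit="518 533" data-summit-m="1711" d="M513 412l-7 0-15 9-12-3-27 32 9 6 11 14 0 13-6 32 0 16-9 24 0 6 3 6 20 20 0 5 38 0-2-10 1-10 28-16 7-7 4-12 2-27-4-21-10-37 0-12 3-5-1-6-7-9z"/><path data-summit="33 36" data-summit-m="2096" d="M108 16l-91 0-1 68 7 1 9-6 9 0 22 11 17 14 19 23 11 6 18 18 21-18 17-11-4-3 0-9-11-35-27-25-10-14-6-10z"/><path data-summit="344 561" data-summit-m="1995" d="M410 505l-8 0-15 9-24-2-15 12-16 5-15 7-32 0-27-19-6 13-4 15 2 21-9 13 1 12 30 1 15-14 10 0 9 5 5 9 75 0 0-8 16-15 4-9-3-11 1-10 22-21z"/><path data-summit="275 419" data-summit-m="2022" d="M264 319l-14 14 0 6 10 32 0 18-6 16-1 20-15 22-3 9 0 12 5 14 2 6 9 6 13-39 5-5 27-12 6-6-10-16-2-11 8-13 0-20 3-15 5-9-39-11z"/><path data-summit="116 210" data-summit-m="2073" d="M179 122l-17 2-33 26-7 10-11 6-6 0-15 6-8 7-4 13 8 32 9 12 15 2 24 8 12-12 26-15 2-13 2-6 0-20 5-12 11-21 14-13z"/><path data-summit="285 509" data-summit-m="2011" d="M303 433l-34 17-5 5-12 36 7 13 0 12 26 20 32 0 15-7 16-5 8-7 10-5-19-12-9-8-7-10-6-18-9-17z"/>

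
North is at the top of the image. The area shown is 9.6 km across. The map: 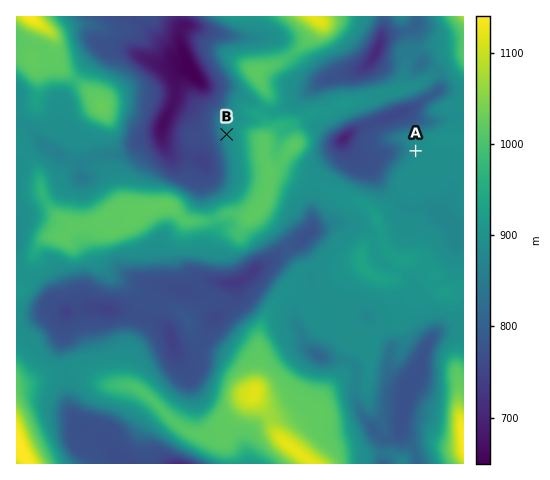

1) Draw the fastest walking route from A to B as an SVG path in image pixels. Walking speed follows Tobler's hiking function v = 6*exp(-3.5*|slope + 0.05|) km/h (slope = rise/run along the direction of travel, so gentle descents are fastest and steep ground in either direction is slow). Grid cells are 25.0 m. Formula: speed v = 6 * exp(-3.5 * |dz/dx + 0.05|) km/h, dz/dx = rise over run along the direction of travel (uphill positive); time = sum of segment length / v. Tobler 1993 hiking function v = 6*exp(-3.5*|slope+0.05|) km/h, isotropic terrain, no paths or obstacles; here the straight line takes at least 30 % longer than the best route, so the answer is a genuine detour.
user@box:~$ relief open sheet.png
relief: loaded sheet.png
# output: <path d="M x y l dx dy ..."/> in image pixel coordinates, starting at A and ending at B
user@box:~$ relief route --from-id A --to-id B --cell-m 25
<path d="M416 151l-17-8-10 0-5-3-13-7-9-9-5-2-31 0-7-4-59 0-9 5-2 0-21 10-1 1"/>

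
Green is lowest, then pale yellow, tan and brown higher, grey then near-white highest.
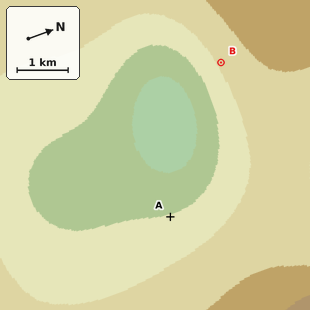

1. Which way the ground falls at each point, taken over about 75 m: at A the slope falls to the W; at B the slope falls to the S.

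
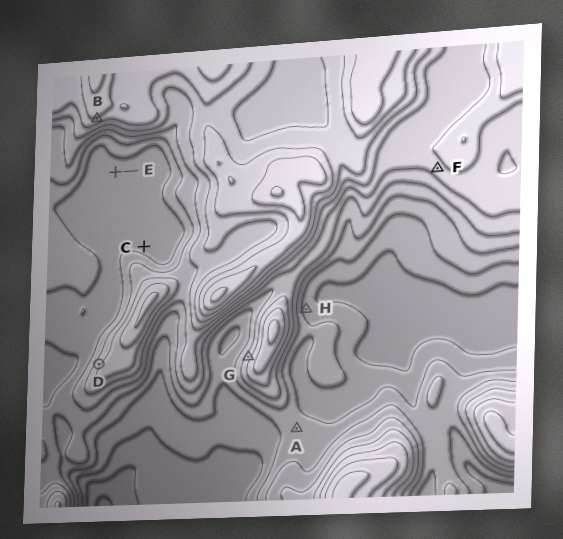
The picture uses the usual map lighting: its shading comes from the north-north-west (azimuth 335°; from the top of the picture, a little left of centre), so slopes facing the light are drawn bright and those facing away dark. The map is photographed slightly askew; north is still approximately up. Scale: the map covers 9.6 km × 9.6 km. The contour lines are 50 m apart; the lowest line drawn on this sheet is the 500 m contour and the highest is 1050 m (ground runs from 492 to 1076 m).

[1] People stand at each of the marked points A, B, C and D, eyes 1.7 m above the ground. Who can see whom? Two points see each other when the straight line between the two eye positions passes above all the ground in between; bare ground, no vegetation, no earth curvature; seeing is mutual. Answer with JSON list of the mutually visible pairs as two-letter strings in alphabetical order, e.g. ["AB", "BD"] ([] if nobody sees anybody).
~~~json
["BC", "BD"]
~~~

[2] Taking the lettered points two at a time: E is below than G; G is below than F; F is above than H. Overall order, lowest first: H E G F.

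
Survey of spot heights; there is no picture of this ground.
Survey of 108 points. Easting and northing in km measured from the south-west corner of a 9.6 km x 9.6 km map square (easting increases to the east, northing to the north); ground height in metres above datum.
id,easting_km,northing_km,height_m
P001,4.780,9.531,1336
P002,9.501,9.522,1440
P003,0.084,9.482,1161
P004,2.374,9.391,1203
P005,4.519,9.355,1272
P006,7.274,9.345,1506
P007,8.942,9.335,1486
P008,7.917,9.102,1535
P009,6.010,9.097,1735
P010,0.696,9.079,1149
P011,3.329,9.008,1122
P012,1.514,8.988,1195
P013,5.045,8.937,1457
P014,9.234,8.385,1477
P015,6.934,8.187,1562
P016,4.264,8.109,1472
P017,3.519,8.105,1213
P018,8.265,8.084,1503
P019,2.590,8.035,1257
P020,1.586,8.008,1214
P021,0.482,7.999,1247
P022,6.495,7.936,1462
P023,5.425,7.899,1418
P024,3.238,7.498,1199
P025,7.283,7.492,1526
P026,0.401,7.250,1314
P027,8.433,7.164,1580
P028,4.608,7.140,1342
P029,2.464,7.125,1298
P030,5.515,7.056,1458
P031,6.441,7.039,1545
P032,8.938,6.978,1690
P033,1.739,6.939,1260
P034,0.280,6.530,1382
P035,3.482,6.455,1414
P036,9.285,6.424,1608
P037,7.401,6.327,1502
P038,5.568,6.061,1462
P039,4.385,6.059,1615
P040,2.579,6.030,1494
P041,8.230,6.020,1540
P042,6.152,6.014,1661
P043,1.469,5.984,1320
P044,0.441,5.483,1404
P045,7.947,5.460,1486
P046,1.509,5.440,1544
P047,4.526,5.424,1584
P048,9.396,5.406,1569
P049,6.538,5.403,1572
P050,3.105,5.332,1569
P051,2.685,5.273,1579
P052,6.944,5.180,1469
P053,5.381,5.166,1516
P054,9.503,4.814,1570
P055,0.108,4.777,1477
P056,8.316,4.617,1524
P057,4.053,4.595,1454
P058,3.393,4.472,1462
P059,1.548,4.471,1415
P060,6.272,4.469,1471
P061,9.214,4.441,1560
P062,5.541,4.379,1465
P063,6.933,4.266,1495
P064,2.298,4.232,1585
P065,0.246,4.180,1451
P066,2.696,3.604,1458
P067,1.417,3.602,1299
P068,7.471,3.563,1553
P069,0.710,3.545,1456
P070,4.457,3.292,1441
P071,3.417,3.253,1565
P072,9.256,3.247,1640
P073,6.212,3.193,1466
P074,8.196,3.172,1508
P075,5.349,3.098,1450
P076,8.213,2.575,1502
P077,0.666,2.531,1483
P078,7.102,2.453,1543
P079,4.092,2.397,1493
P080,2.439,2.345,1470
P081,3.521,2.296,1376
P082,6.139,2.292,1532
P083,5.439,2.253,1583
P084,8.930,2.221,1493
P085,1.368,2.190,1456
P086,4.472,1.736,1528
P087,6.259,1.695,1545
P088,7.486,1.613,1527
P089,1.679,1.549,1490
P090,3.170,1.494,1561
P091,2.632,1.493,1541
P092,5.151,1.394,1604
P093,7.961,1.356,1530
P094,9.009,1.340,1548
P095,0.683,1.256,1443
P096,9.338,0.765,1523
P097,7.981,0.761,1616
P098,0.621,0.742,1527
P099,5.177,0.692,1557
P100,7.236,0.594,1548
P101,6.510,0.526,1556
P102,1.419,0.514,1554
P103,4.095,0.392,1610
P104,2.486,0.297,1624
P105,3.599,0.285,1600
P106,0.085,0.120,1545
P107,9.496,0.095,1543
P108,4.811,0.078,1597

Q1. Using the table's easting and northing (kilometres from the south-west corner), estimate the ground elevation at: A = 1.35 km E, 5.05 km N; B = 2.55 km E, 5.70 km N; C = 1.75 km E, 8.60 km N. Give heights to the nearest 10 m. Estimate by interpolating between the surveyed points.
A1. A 1520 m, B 1550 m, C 1210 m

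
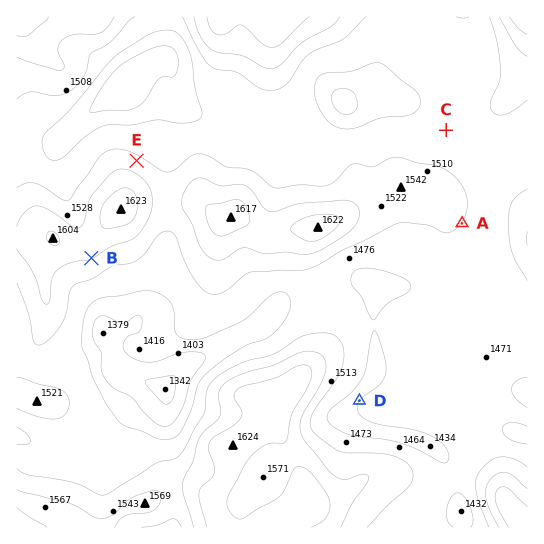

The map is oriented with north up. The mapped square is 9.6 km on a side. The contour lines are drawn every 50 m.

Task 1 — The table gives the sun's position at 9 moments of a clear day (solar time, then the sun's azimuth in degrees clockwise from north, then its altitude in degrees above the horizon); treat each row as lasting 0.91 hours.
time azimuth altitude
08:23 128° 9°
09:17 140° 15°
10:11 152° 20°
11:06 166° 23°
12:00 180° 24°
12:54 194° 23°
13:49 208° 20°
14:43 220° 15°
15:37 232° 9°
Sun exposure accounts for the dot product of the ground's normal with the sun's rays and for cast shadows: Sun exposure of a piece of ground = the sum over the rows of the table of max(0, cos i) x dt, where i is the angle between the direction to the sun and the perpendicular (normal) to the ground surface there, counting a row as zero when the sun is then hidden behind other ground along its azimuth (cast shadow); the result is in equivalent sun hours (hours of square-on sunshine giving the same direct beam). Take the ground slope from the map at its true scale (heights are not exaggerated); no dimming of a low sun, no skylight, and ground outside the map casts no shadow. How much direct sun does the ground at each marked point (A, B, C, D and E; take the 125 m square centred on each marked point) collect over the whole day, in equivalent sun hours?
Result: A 2.7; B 3.2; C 2.4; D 2.3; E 1.7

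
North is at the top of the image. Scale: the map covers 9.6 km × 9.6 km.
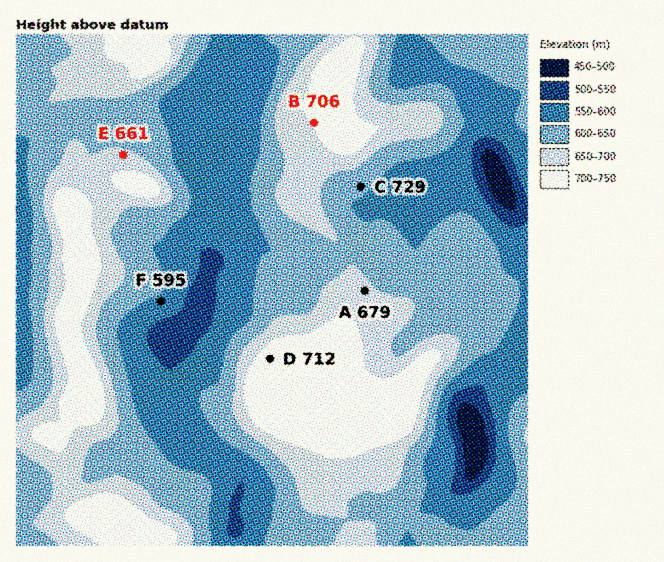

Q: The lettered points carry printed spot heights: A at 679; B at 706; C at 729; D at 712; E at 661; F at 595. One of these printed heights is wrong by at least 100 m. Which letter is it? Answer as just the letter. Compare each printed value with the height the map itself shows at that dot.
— C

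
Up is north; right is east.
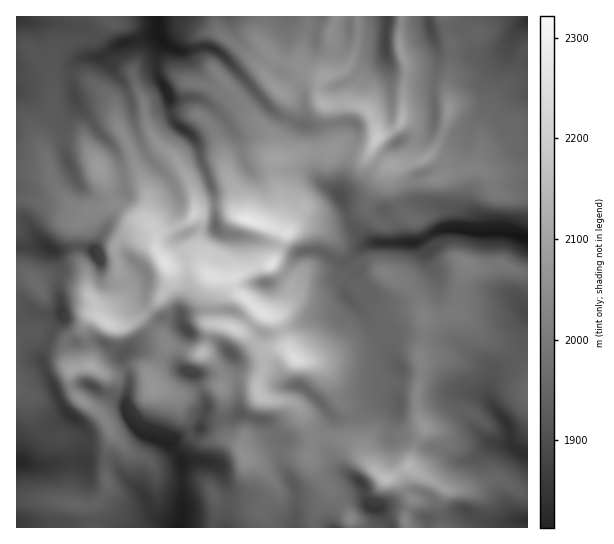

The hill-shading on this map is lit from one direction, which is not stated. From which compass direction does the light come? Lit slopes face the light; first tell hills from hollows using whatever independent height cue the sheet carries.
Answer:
NE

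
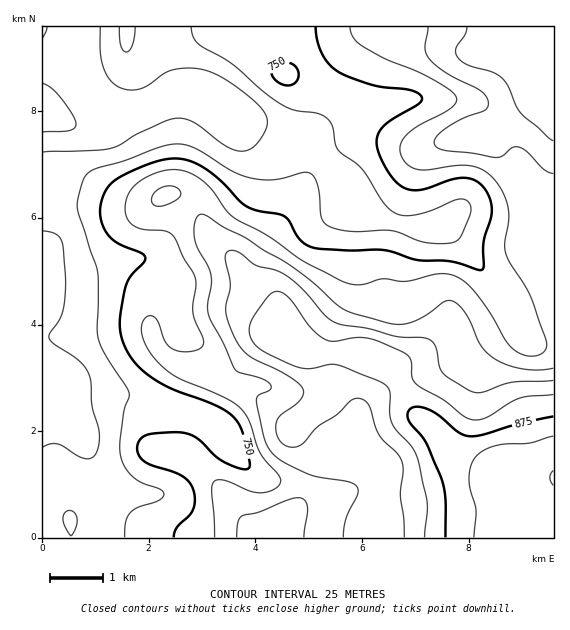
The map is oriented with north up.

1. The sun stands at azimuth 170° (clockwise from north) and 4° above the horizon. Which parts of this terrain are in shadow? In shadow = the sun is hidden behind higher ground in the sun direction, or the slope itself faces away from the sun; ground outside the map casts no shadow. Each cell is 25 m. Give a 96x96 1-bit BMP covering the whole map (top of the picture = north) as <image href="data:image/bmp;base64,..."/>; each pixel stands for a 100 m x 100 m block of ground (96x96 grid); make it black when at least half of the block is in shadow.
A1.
<image width="96" height="96" href="data:image/bmp;base64,Qk2+BAAAAAAAAD4AAAAoAAAAYAAAAGAAAAABAAEAAAAAAIAEAAATCwAAEwsAAAIAAAAAAAAA////AAAAAAAAAAAAAAAAAAAAAAAAAAAAAAAAAAAAAAAAAAAAAAAAAAAAAAAAAAAAAAAAAAAAAAAAAAAAAAAAAAAAAAAAAAAAABAAAAAAAAAAAAAAAHwAAAAAAAAAAAAAAf4AAAAAAAAAAAAAA/wAAAAAAAAAAAAAB/wAAAAAAAAAAAAAD/gAAAAAAAAAAAAAHIAAAAAAAAAAAAAAOAAAAAAAAAAAAAAAMAAAAAAAAAAAAAAAAAAAAAAAAAAAAAAAAAAAAAAAAAAAAAAAAAAAAAAAGAAAAAAAAAAAAAAAfwAAAADgAAAAAAAA/8AAAAPwAAAAAAAA/8AAAAfwAAAAAAAB/4MAAAPgAAAAAAAB/wMAAAGAAAAAAAAB/wAAAAAAAAAAAAAA/gAAAAAAAAAAAAAA/gAAAAAAAAAAAADA/AAAAAAAAAAAAAHAfAcAAAAAAAAAAACAPf8AAAAAAAAAAAAAEf8AAAAAAAAAAAAAAf8AAAAAAAAAAAAAAf8AAAAAAAAAAAAAAf8AAAAAAAAAAAAAAf8AAAAAAAAAAAAAAf8AAAAAAAAAAAAAAf4AAAAAAAAAAfAAAf4AAAAAAAAAf/wAAf4AAAAAAAAA//4AAfwAAAAAAAAB//4AAPAAAAAAAAAB//4AAAAAAAAAAAAB//4AAAAAAAAAAAAB//4AAAAAAAAAAAAB//wAAAAAAAAAAAAB//gAAAAAAAAAAAAB/+AAAAAAAAAAAAAB/4AAAAAAAAAAAAAB/gAAAAAAAAAAAABA/AAAAAAAAAAAAAfg8AA8AAAAAAAAAB/gAAH+AAAAAAAAAD/gAAP/AAAAAAAAAD/gAAf+AAAAAAAAAH/gAA/+AAAAAAAAAH/AP+/+AAAAAAAAAH/B/+f8AAAAAAAAD/+B/8P4AAAAAAAAH/8A/4HwAAAAAAAAP/wAPgAAAAAAAAAAP/AAAAAAAAAAAAAAP+AAAAAAAAAAAAAAP0AAAAAAAAAAAAAAHgAAAAAAAAAAAAAAHgAAAAAAAAAAAAAACAAAAAAAAAAAAAAAAAAAAAAAAAAAAAAAAAAAAAAAAAAAAPwAAAAAAAAAAAAAB///gAAAAAAAAAAAD///wAAAAAAAAAAAH///gAAAAAAAAAAAP///gAAAAAAAAAAA////gAAAAAAAAAAH////AAAAAAAAAAD////+AAAAAAAAAAD////8AAAAAAAAAAAAD//8AAAAAAAAAAAAA//4AAAAAAAAAAAAAf/wAAAAAAf8AAAAAP/gAAAAAAf/gAAAAH/AAAAAAAf/gAAAAB+AAAAAAAP/gAAAAAAAAAAAAAH+AAAAAAAAAAAAAAAAAAAAAAAAAAAAAAAAAAAAAAAAAAAAAAAAAAAAAAAAAAAAAAAAAAAAAAAAAAAAAAAAAAAAAAAAAAAAAAAAAAAAAAAAAAAAAAAAAAAAAAAAAAAAAAAAAAAAAAAAAAAAAAAAAAAAAAAAAAAAAAAAAAAAAAAAAAAAAAAAAAAAAAAAAAAAAAAAAAAAAAAAAAAAAAAAAAAAAAAAAAAAAAAAAAA="/>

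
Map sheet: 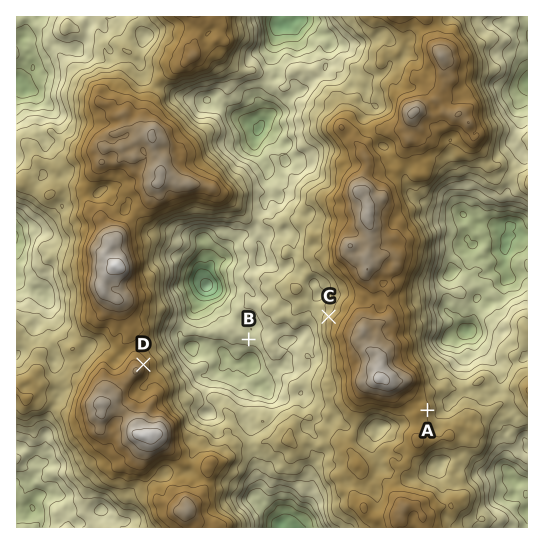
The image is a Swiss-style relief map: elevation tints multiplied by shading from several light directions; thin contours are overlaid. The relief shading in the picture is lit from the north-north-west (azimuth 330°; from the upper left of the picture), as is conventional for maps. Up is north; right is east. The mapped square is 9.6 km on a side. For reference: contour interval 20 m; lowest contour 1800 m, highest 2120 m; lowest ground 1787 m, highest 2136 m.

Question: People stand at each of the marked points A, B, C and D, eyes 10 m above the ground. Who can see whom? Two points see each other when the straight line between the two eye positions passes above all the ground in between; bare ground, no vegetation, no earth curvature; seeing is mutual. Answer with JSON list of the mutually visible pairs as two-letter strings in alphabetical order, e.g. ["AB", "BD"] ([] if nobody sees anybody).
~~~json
["BC", "BD", "CD"]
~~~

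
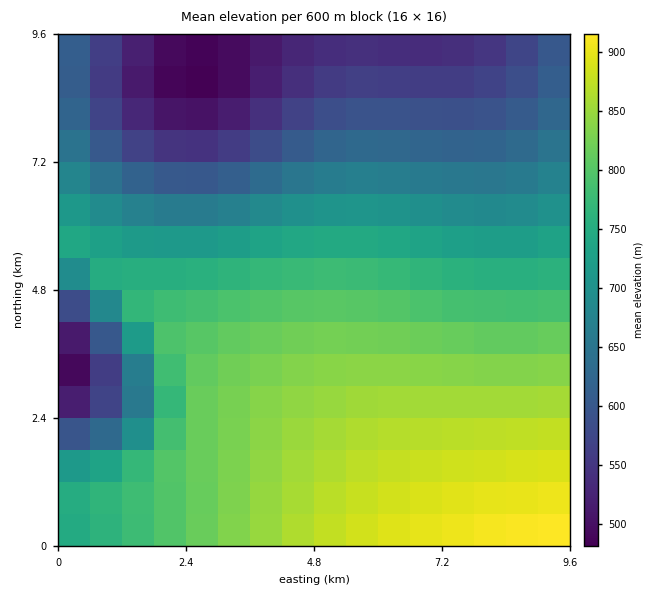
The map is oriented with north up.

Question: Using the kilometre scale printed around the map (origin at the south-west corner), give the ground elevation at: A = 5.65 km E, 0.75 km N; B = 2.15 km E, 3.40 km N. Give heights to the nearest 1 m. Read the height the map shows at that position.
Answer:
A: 880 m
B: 803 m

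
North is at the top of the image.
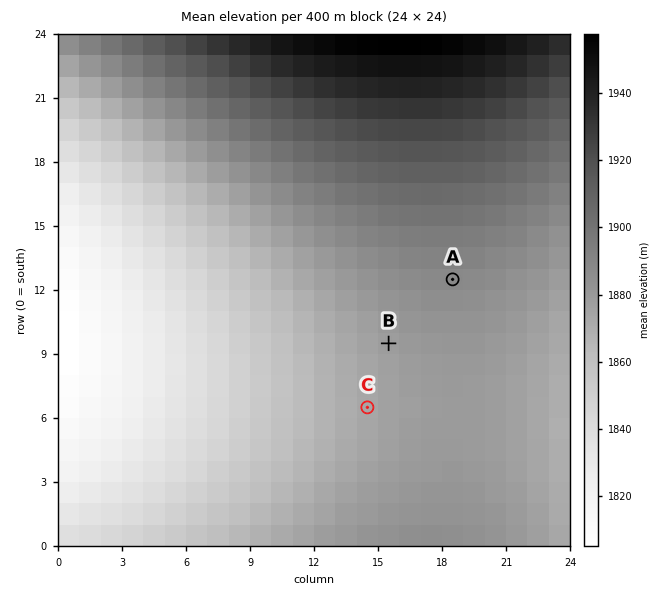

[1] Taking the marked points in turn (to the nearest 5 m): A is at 1890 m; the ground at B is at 1880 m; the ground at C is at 1875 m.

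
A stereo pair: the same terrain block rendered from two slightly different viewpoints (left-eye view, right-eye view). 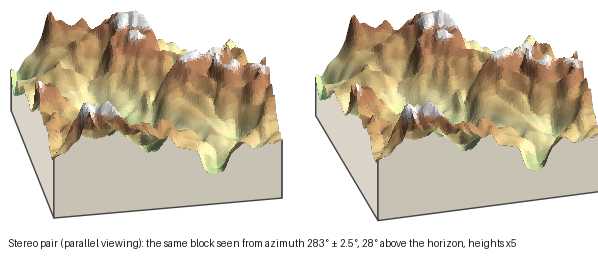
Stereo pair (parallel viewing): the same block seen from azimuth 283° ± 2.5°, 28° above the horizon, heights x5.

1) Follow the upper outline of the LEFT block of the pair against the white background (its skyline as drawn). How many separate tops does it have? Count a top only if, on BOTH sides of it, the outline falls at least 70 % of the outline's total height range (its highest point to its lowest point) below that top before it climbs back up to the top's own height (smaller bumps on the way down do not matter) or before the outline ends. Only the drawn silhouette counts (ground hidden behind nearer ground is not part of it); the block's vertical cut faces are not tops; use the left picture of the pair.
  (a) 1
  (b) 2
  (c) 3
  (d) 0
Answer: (d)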